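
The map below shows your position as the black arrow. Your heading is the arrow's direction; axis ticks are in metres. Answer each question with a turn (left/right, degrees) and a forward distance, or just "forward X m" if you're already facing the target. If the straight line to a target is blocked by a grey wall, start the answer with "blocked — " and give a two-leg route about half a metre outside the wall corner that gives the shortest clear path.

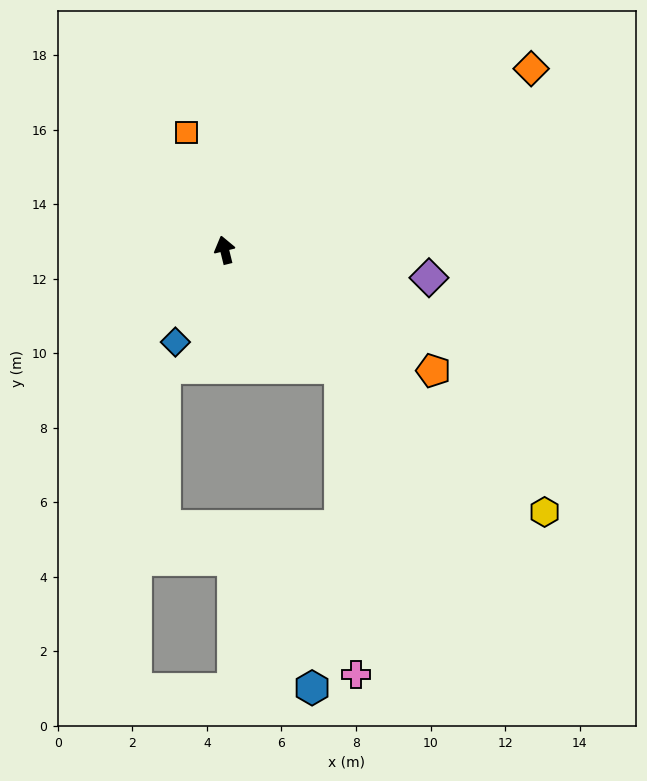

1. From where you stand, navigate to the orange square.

turn left 4°, forward 3.3 m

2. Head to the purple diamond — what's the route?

turn right 112°, forward 5.5 m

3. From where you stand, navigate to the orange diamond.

turn right 73°, forward 9.6 m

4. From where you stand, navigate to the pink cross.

blocked — turn right 150°, forward 4.4 m, then turn right 41°, forward 8.2 m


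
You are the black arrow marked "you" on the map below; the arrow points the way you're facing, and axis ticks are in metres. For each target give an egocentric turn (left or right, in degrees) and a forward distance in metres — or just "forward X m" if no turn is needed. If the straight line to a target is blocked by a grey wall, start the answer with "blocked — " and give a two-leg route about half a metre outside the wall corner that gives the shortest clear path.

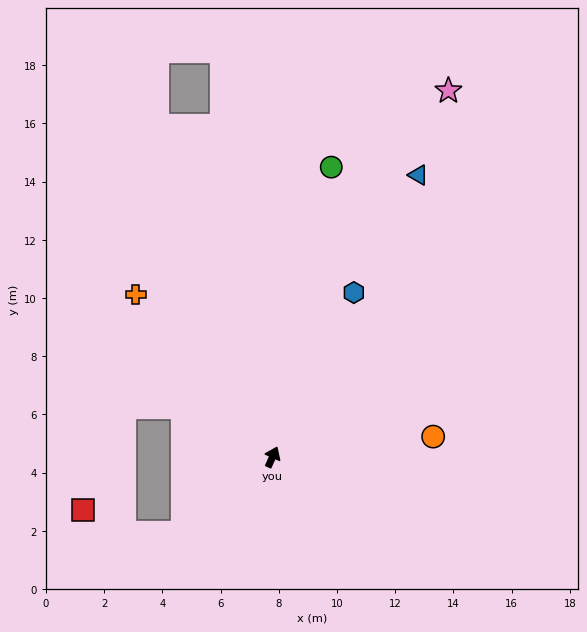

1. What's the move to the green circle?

turn left 13°, forward 10.2 m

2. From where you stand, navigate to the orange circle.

turn right 59°, forward 5.6 m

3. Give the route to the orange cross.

turn left 64°, forward 7.3 m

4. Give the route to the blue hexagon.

turn right 2°, forward 6.3 m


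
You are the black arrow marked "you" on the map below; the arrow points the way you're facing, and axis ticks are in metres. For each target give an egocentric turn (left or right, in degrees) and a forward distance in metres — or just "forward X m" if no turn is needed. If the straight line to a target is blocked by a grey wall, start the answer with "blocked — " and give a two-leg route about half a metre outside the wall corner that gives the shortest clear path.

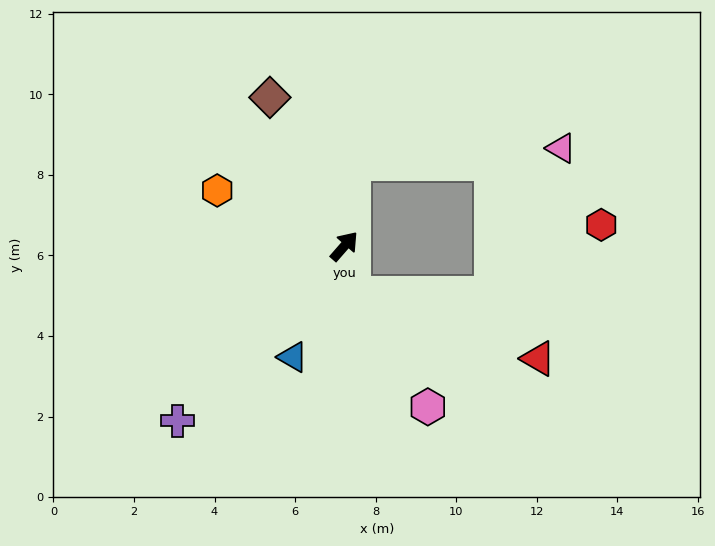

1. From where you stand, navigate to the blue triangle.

turn right 164°, forward 3.0 m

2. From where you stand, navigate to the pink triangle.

blocked — turn left 35°, forward 2.1 m, then turn right 80°, forward 5.2 m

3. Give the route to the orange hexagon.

turn left 107°, forward 3.4 m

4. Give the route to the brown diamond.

turn left 68°, forward 4.1 m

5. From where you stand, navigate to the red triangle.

blocked — turn right 128°, forward 1.2 m, then turn left 60°, forward 4.9 m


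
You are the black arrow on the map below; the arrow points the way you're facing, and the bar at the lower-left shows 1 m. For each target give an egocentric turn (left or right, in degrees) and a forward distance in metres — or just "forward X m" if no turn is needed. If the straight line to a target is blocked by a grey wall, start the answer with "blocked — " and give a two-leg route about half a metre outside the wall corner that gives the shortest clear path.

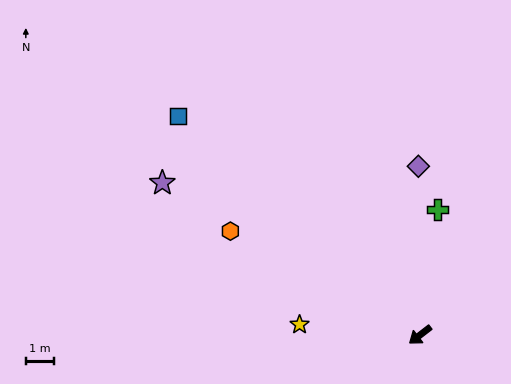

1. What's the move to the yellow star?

turn right 43°, forward 4.3 m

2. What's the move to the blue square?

turn right 80°, forward 11.6 m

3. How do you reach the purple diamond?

turn right 127°, forward 6.0 m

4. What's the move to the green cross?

turn right 136°, forward 4.5 m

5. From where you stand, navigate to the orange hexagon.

turn right 66°, forward 7.7 m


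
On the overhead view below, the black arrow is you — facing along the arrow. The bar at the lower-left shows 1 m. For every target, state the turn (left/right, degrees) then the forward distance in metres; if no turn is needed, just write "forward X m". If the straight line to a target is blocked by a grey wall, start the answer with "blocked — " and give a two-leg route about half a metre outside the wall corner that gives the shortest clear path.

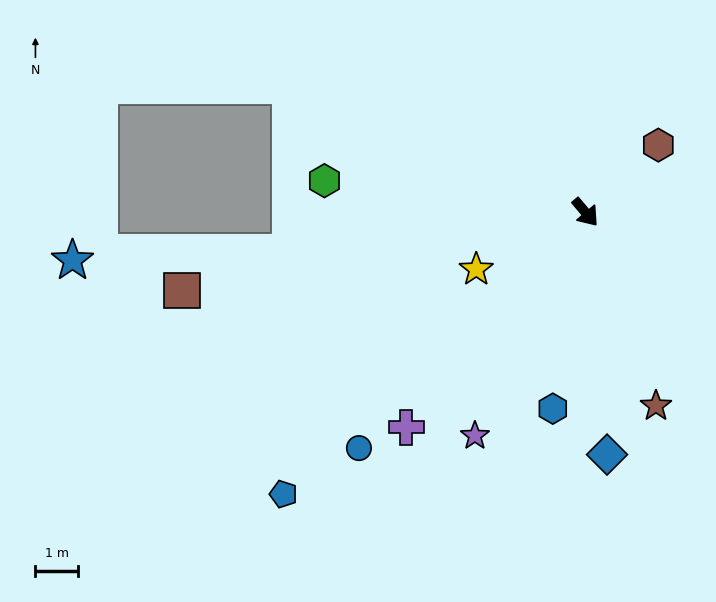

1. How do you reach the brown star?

turn right 20°, forward 4.9 m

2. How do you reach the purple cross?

turn right 80°, forward 6.6 m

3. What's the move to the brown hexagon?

turn left 93°, forward 2.3 m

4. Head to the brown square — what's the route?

turn right 119°, forward 9.7 m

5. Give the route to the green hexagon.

turn right 137°, forward 6.2 m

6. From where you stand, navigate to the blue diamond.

turn right 35°, forward 5.7 m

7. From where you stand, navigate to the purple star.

turn right 66°, forward 5.9 m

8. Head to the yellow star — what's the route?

turn right 103°, forward 2.9 m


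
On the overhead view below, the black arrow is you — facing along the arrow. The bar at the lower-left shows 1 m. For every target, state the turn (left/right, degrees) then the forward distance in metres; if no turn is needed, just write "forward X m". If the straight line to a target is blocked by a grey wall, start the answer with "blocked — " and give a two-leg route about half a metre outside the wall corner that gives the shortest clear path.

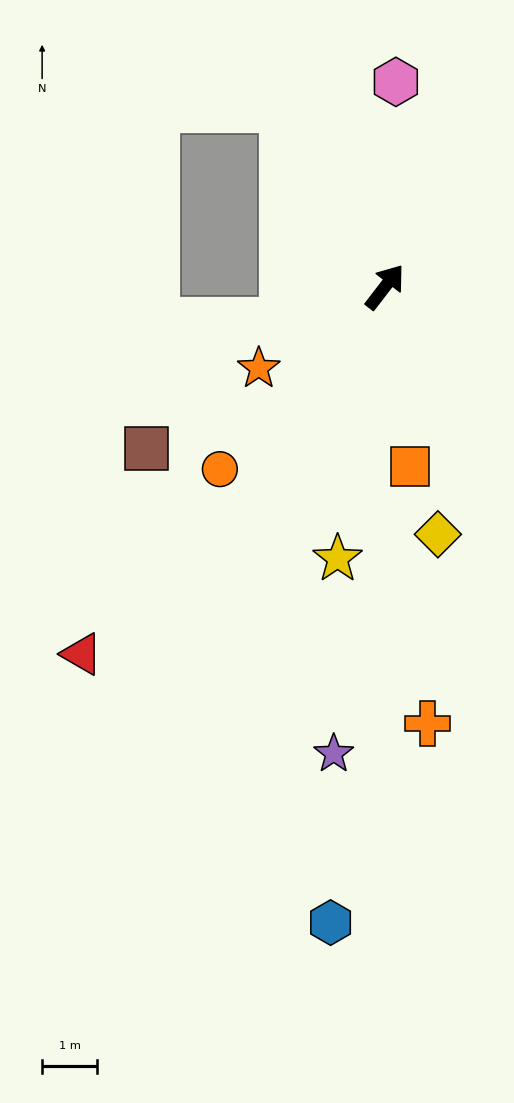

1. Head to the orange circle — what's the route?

turn left 175°, forward 4.5 m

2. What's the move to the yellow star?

turn right 152°, forward 5.0 m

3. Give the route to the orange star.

turn left 160°, forward 2.7 m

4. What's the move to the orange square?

turn right 134°, forward 3.3 m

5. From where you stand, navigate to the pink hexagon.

turn left 35°, forward 3.7 m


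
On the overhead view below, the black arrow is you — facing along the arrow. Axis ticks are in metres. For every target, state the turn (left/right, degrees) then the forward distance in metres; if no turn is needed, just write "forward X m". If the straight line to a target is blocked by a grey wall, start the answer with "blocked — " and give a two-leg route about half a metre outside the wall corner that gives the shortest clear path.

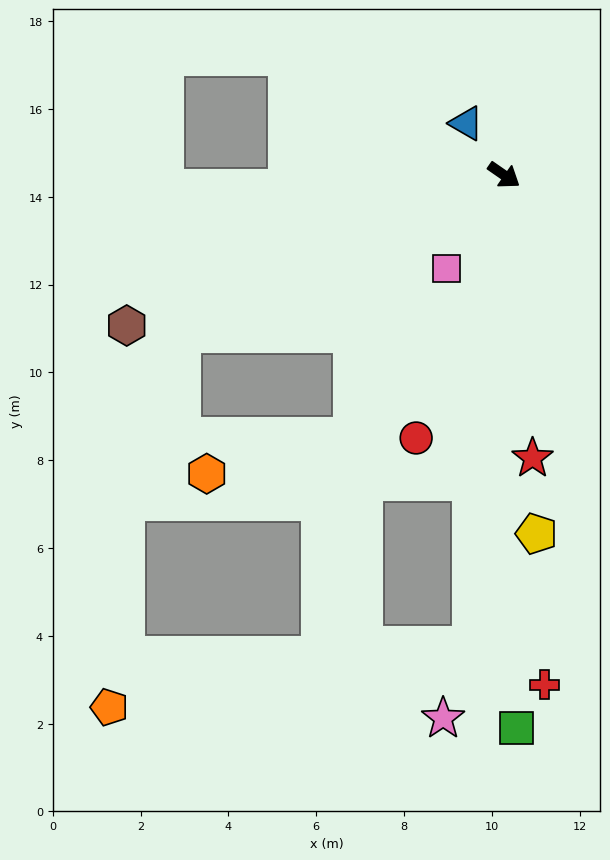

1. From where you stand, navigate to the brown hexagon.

turn right 124°, forward 9.3 m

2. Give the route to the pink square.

turn right 87°, forward 2.5 m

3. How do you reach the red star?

turn right 50°, forward 6.5 m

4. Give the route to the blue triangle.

turn left 161°, forward 1.5 m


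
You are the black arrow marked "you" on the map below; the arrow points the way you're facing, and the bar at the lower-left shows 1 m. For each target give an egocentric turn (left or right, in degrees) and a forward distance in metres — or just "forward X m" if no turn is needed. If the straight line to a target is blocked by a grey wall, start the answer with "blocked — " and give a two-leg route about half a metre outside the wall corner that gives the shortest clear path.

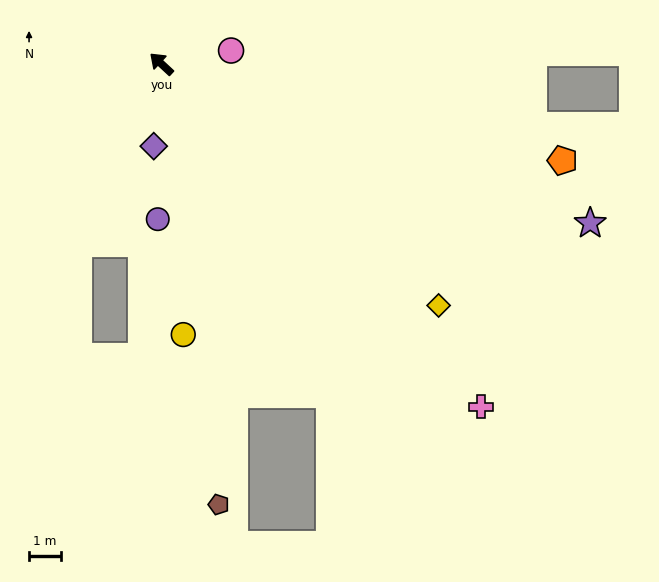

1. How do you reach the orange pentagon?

turn right 151°, forward 12.8 m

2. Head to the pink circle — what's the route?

turn right 126°, forward 2.2 m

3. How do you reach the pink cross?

turn left 176°, forward 14.5 m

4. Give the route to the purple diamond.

turn left 128°, forward 2.6 m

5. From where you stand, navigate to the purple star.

turn right 158°, forward 14.2 m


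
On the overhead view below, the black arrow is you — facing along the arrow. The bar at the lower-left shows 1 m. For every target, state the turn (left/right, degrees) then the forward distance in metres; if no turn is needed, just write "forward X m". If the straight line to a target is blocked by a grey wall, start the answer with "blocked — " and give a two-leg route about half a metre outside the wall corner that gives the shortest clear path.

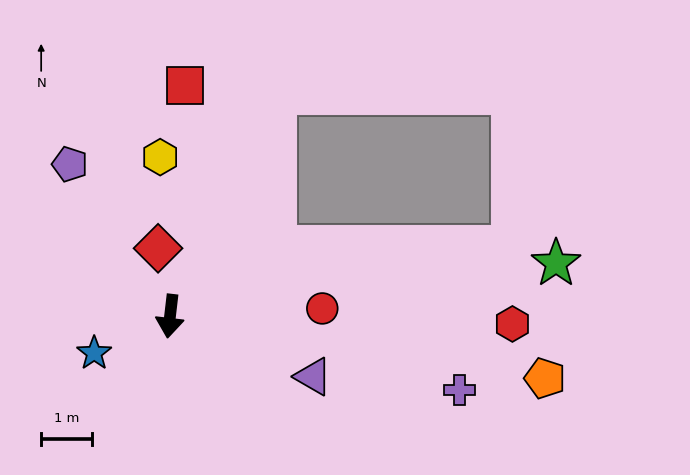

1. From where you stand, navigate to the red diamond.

turn right 163°, forward 1.4 m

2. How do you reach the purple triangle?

turn left 74°, forward 3.0 m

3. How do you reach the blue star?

turn right 57°, forward 1.6 m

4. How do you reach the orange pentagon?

turn left 87°, forward 7.4 m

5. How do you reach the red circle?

turn left 100°, forward 3.0 m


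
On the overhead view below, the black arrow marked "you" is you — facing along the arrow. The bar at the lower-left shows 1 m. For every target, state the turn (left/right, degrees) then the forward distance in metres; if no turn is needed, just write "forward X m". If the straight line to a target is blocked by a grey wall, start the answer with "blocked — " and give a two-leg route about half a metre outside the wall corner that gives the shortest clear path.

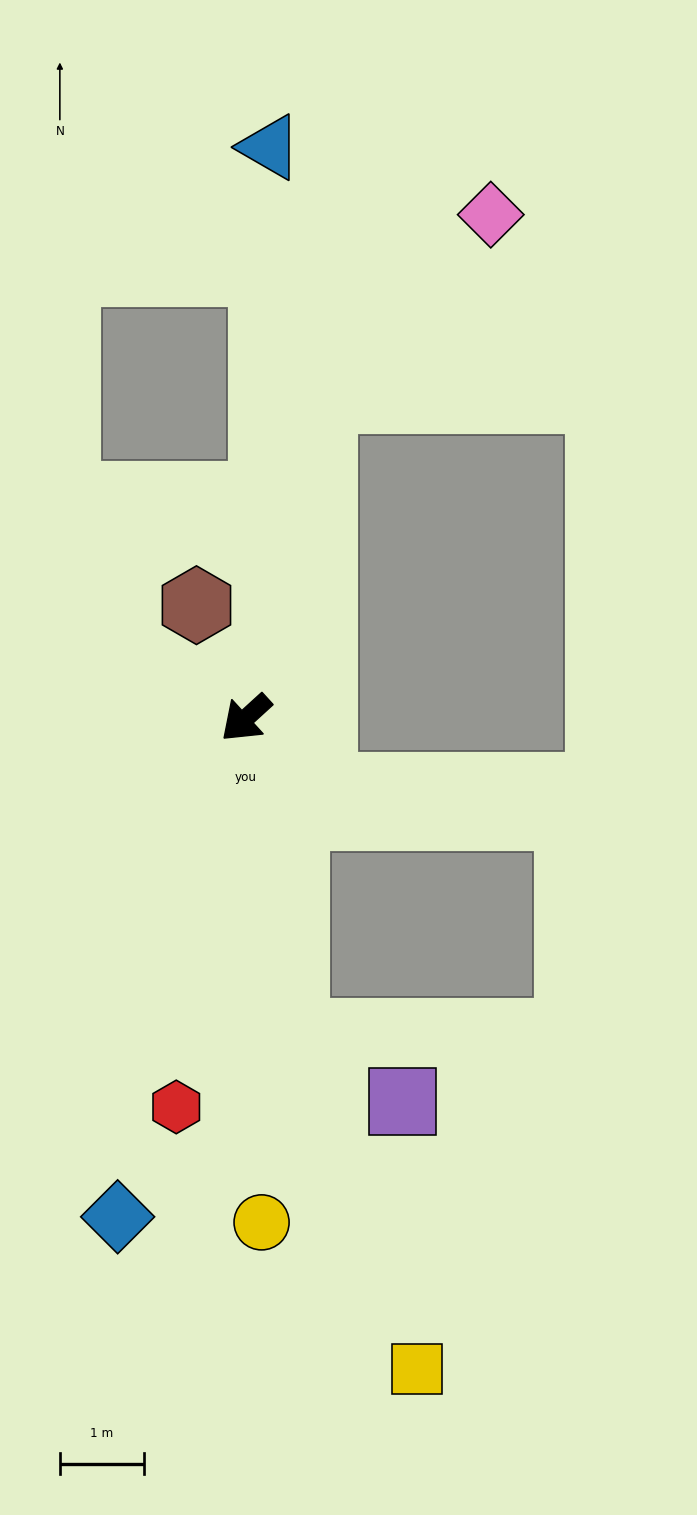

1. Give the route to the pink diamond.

blocked — turn right 146°, forward 3.9 m, then turn right 29°, forward 3.0 m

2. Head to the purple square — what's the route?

blocked — turn left 56°, forward 3.8 m, then turn left 50°, forward 1.5 m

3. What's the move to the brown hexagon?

turn right 109°, forward 1.5 m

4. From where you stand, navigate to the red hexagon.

turn left 37°, forward 4.7 m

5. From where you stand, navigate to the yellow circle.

turn left 49°, forward 6.0 m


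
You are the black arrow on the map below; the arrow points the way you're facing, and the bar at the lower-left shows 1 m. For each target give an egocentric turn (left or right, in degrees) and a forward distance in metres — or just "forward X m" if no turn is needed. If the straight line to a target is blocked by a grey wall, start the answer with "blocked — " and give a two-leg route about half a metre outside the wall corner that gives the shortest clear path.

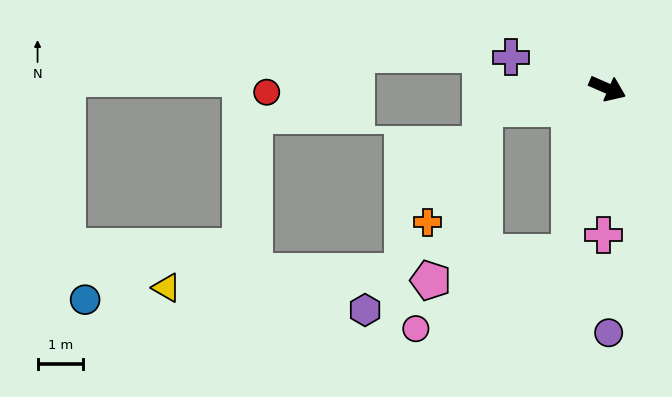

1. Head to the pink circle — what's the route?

blocked — turn right 79°, forward 3.7 m, then turn right 51°, forward 3.8 m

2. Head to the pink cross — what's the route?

turn right 68°, forward 3.2 m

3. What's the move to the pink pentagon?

blocked — turn right 79°, forward 3.7 m, then turn right 66°, forward 3.1 m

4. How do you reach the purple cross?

turn right 174°, forward 2.2 m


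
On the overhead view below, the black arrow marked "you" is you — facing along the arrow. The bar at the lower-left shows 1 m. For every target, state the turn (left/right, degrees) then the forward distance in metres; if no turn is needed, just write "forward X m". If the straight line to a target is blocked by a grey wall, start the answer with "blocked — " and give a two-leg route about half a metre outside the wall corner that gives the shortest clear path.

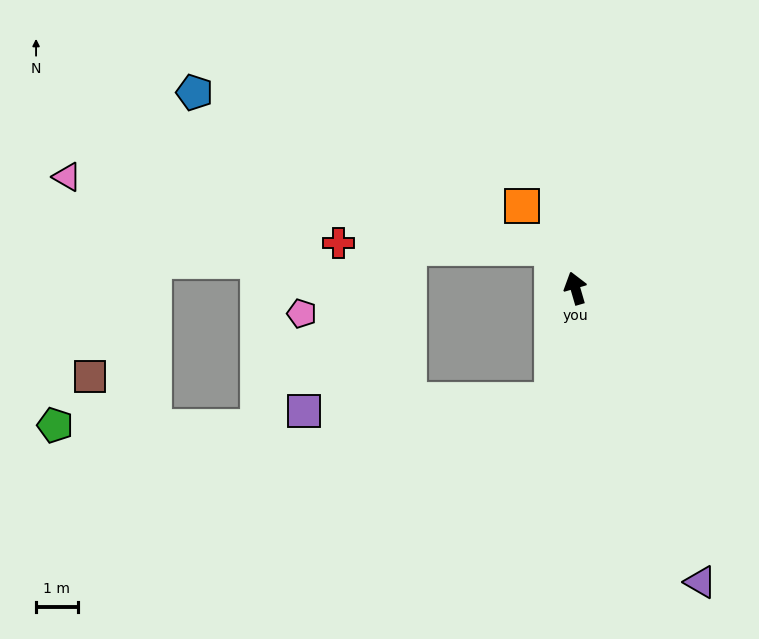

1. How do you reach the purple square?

blocked — turn left 152°, forward 2.7 m, then turn right 75°, forward 6.0 m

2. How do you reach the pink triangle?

blocked — turn left 14°, forward 1.1 m, then turn left 51°, forward 11.8 m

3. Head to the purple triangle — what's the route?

turn right 173°, forward 7.7 m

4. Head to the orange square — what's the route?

turn left 17°, forward 2.4 m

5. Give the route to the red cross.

blocked — turn left 14°, forward 1.1 m, then turn left 58°, forward 5.1 m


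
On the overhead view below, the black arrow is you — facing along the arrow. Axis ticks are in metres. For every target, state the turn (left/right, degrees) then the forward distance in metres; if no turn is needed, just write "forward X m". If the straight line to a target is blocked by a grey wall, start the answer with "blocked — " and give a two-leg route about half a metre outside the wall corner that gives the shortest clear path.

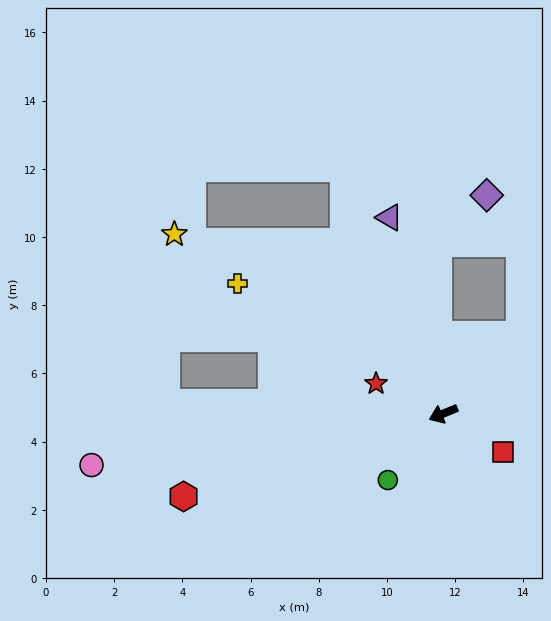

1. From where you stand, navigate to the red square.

turn left 125°, forward 2.1 m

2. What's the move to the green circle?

turn left 28°, forward 2.5 m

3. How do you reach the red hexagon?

turn right 5°, forward 8.0 m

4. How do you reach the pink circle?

turn right 14°, forward 10.4 m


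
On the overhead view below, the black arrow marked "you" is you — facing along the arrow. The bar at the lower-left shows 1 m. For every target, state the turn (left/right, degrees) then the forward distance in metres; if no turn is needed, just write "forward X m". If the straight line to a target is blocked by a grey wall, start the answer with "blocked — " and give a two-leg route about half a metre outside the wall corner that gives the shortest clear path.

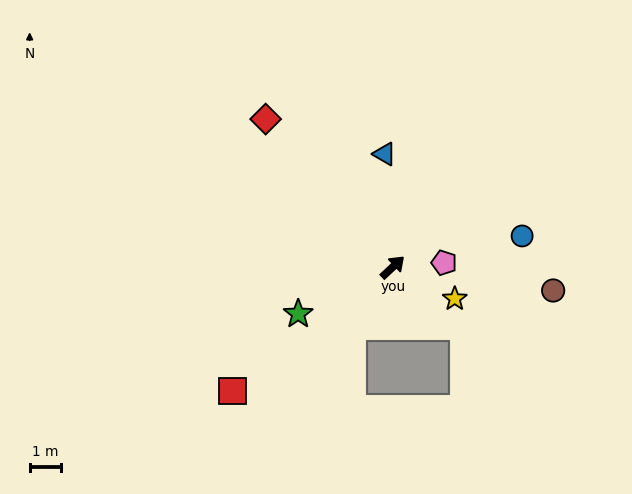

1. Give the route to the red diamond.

turn left 87°, forward 6.2 m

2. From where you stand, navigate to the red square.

turn left 175°, forward 6.5 m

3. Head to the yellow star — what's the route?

turn right 70°, forward 2.2 m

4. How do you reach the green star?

turn left 163°, forward 3.4 m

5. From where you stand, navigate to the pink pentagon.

turn right 38°, forward 1.6 m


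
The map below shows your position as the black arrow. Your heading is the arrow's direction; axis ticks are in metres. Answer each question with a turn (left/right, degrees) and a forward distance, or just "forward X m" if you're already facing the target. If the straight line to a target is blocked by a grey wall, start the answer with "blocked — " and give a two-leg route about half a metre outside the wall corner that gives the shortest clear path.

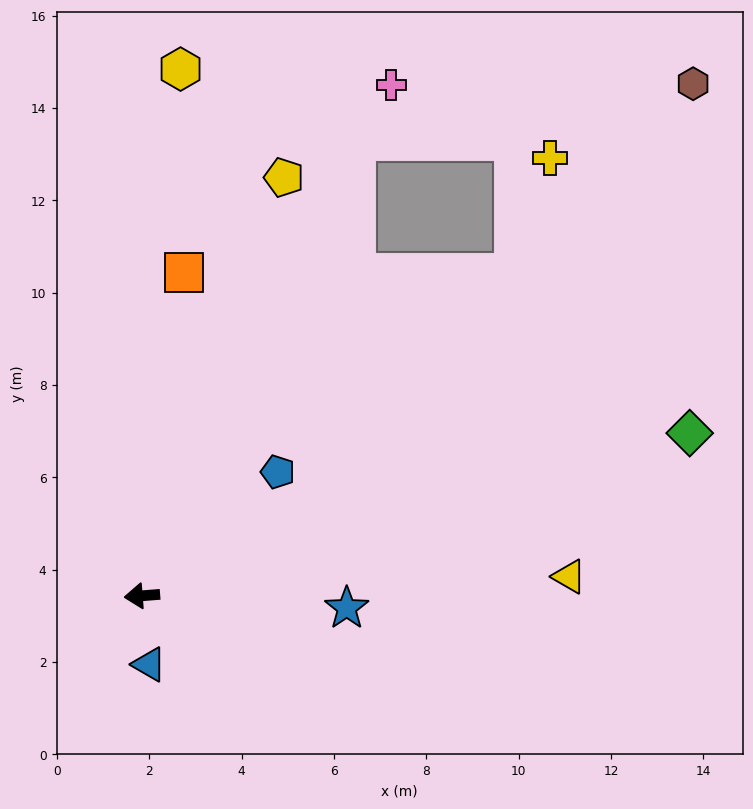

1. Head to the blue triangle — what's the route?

turn left 92°, forward 1.5 m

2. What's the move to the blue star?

turn left 172°, forward 4.4 m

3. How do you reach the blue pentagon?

turn right 142°, forward 4.0 m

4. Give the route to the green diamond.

turn right 168°, forward 12.4 m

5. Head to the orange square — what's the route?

turn right 102°, forward 7.1 m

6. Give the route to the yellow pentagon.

turn right 113°, forward 9.6 m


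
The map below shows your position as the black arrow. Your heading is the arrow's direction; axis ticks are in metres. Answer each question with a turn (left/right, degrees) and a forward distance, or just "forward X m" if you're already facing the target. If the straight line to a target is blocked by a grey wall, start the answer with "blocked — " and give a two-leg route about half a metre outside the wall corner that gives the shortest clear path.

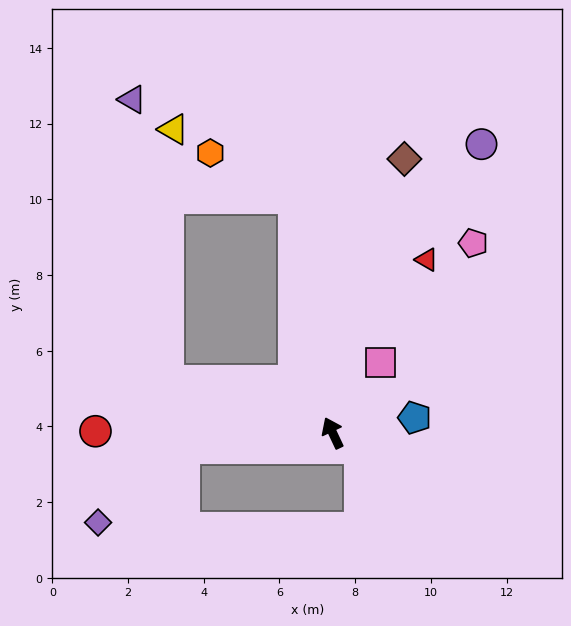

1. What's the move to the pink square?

turn right 59°, forward 2.2 m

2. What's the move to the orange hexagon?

blocked — turn right 16°, forward 6.3 m, then turn left 52°, forward 2.5 m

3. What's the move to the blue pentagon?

turn right 105°, forward 2.2 m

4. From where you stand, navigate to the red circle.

turn left 64°, forward 6.3 m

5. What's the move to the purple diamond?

blocked — turn left 71°, forward 3.9 m, then turn left 35°, forward 3.0 m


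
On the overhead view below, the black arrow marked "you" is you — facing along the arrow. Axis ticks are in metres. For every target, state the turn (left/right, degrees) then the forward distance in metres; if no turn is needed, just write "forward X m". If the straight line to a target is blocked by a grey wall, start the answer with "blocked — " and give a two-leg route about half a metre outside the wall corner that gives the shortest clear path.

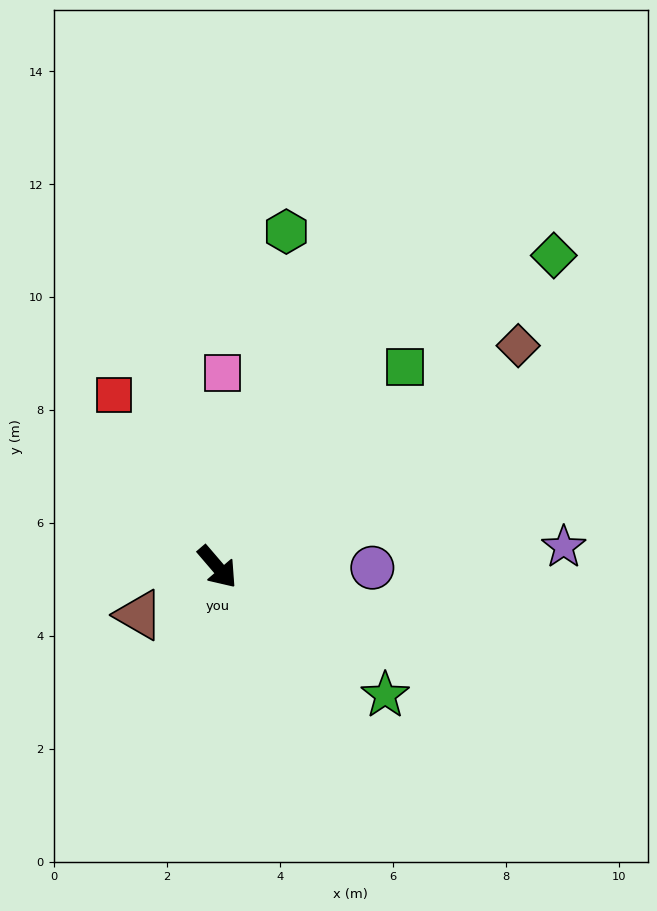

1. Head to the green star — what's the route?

turn left 12°, forward 3.7 m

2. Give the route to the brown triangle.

turn right 99°, forward 1.6 m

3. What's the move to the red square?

turn left 170°, forward 3.6 m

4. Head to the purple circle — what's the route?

turn left 49°, forward 2.7 m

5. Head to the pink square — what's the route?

turn left 138°, forward 3.4 m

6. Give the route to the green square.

turn left 96°, forward 4.9 m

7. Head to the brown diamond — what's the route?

turn left 86°, forward 6.6 m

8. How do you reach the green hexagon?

turn left 128°, forward 6.1 m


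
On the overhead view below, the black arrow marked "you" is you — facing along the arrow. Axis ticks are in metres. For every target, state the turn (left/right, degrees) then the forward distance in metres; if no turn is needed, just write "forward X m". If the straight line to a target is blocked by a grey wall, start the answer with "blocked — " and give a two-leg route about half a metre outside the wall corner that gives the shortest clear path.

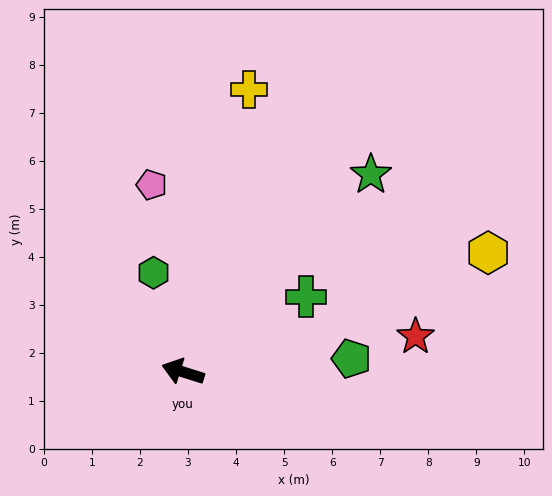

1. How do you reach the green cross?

turn right 131°, forward 3.0 m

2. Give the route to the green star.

turn right 116°, forward 5.7 m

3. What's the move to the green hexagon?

turn right 56°, forward 2.2 m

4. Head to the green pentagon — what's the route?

turn right 158°, forward 3.5 m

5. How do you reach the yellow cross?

turn right 86°, forward 6.0 m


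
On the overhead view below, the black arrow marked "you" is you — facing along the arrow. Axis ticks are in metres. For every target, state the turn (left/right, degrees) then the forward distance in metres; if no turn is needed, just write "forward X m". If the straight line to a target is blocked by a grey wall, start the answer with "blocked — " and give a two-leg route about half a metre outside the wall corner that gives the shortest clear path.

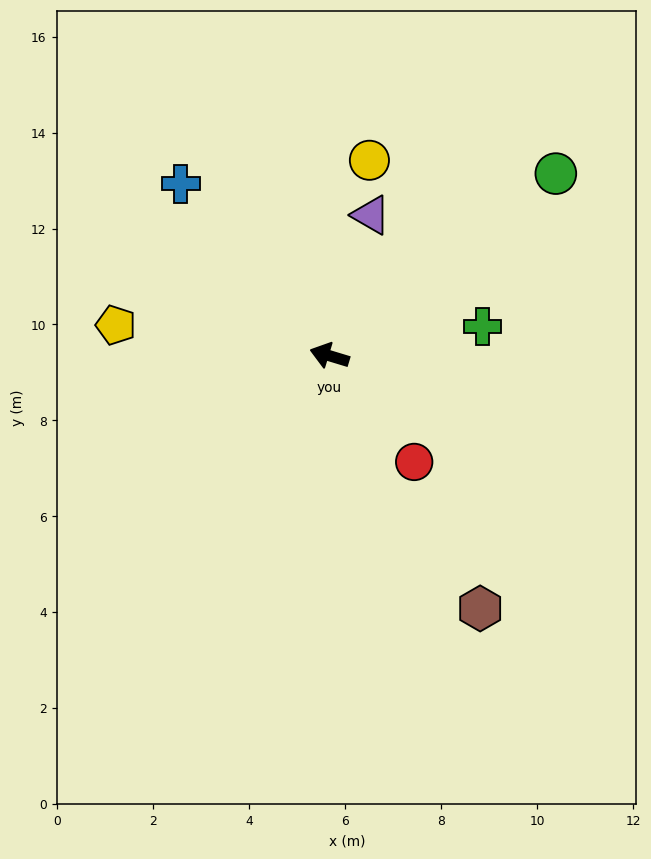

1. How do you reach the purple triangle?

turn right 90°, forward 3.1 m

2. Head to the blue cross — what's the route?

turn right 32°, forward 4.7 m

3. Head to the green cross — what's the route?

turn right 152°, forward 3.2 m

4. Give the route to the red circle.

turn left 145°, forward 2.8 m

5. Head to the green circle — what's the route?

turn right 124°, forward 6.1 m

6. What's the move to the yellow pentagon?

turn left 9°, forward 4.5 m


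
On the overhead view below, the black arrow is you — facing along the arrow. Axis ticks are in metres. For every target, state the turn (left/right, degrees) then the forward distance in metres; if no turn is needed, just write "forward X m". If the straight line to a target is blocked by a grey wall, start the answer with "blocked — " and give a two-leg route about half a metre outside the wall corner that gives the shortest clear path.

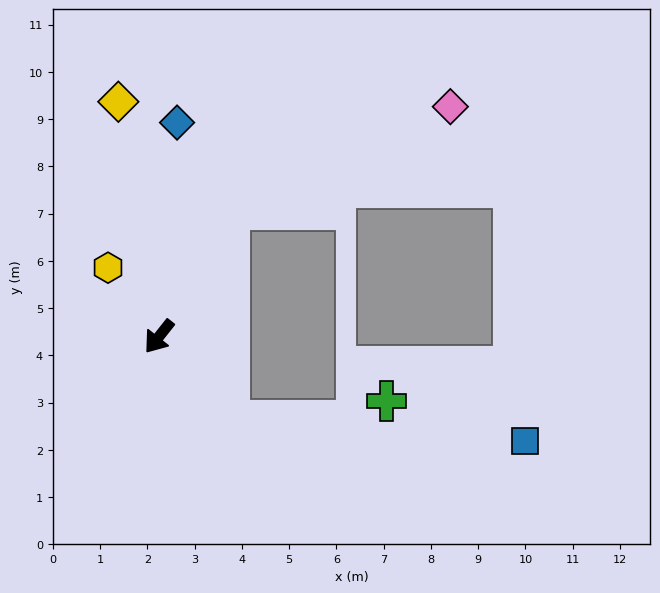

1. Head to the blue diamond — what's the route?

turn right 146°, forward 4.5 m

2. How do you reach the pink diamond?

blocked — turn right 171°, forward 3.1 m, then turn right 36°, forward 5.1 m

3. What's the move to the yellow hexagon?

turn right 105°, forward 1.8 m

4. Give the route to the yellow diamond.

turn right 132°, forward 5.0 m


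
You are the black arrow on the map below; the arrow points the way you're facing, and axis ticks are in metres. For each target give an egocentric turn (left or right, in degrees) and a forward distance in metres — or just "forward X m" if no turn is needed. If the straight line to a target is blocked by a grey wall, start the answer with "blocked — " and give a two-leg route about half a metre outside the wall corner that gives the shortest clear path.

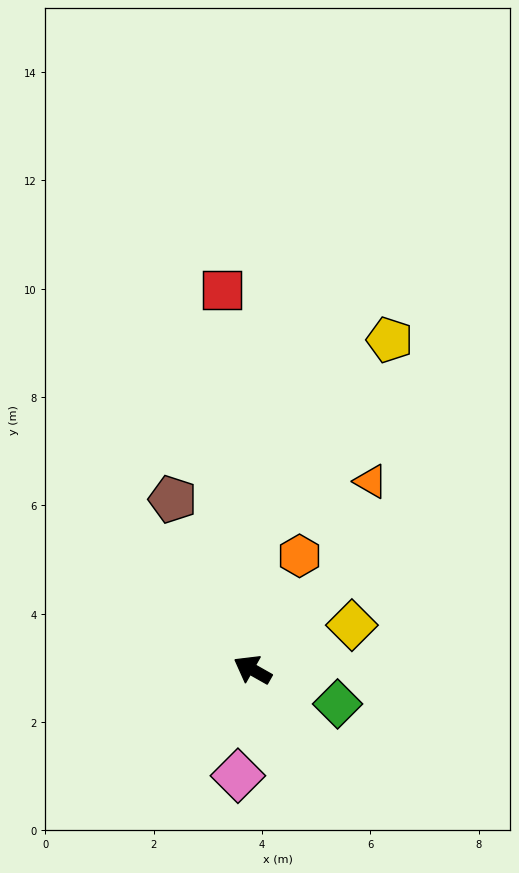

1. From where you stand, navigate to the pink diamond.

turn left 112°, forward 2.0 m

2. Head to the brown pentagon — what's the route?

turn right 35°, forward 3.5 m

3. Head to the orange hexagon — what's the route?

turn right 83°, forward 2.3 m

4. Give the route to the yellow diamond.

turn right 126°, forward 2.0 m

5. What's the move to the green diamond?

turn right 172°, forward 1.7 m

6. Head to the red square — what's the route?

turn right 56°, forward 7.0 m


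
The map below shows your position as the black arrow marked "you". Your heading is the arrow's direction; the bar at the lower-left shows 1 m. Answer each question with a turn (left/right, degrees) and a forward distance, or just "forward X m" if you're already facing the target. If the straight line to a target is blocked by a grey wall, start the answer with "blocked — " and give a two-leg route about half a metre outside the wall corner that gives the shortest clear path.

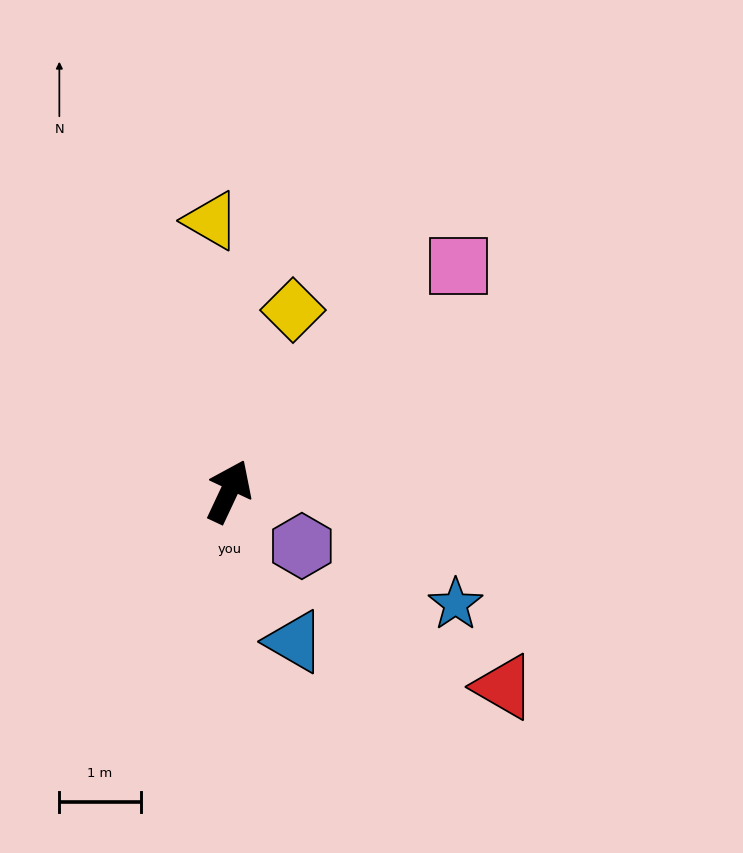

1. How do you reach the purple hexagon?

turn right 102°, forward 1.1 m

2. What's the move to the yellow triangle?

turn left 29°, forward 3.3 m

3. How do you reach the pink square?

turn right 20°, forward 3.9 m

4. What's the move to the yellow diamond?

turn left 6°, forward 2.4 m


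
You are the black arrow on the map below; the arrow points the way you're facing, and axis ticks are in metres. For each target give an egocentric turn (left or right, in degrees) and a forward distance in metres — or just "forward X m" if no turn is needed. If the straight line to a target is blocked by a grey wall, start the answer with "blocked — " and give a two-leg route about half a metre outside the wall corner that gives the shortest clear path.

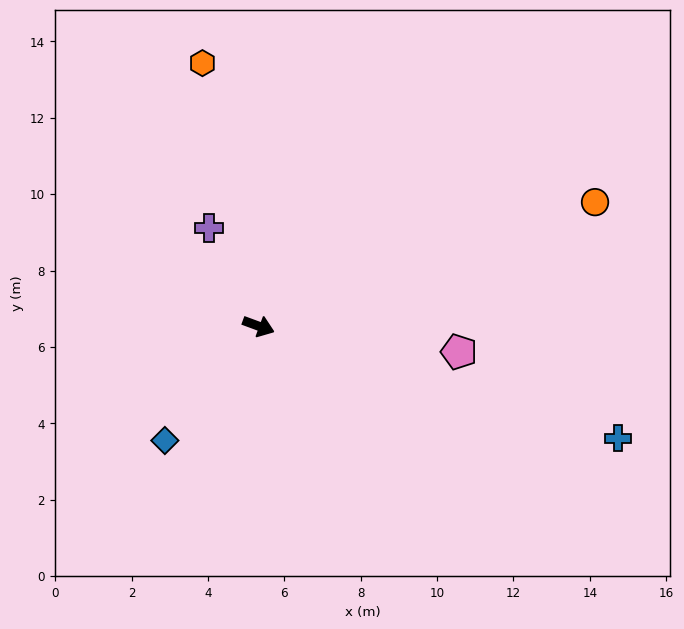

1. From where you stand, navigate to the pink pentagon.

turn left 13°, forward 5.3 m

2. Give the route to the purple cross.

turn left 137°, forward 2.9 m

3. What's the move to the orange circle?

turn left 40°, forward 9.4 m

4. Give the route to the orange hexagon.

turn left 122°, forward 7.0 m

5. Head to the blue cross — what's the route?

turn left 3°, forward 9.9 m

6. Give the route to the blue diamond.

turn right 109°, forward 3.9 m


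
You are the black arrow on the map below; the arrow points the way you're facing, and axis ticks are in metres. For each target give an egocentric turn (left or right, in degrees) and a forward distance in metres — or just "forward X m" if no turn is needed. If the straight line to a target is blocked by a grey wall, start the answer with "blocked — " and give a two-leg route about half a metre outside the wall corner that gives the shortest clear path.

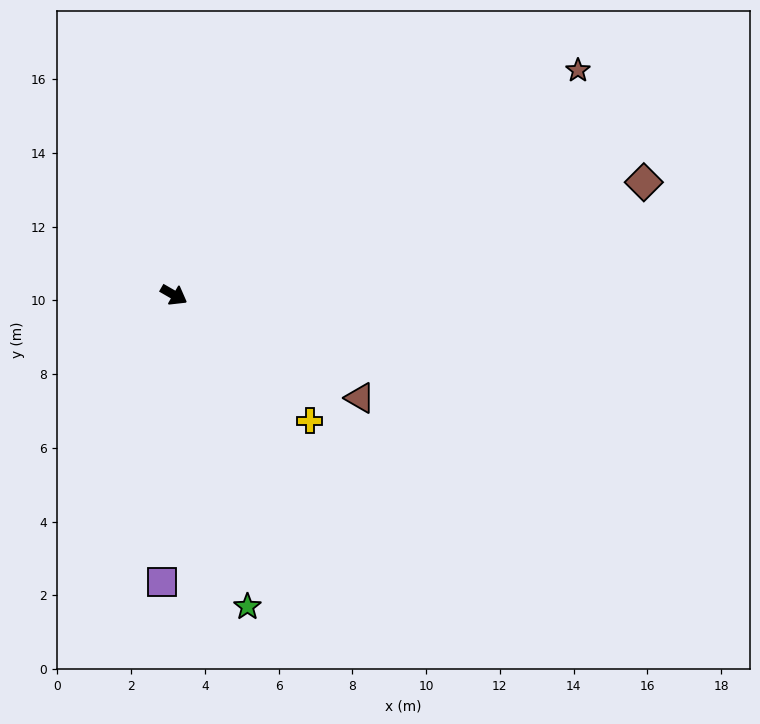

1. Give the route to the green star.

turn right 47°, forward 8.7 m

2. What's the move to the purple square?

turn right 62°, forward 7.8 m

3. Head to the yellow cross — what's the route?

turn right 13°, forward 5.0 m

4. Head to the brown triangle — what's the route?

forward 5.8 m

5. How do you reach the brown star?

turn left 59°, forward 12.5 m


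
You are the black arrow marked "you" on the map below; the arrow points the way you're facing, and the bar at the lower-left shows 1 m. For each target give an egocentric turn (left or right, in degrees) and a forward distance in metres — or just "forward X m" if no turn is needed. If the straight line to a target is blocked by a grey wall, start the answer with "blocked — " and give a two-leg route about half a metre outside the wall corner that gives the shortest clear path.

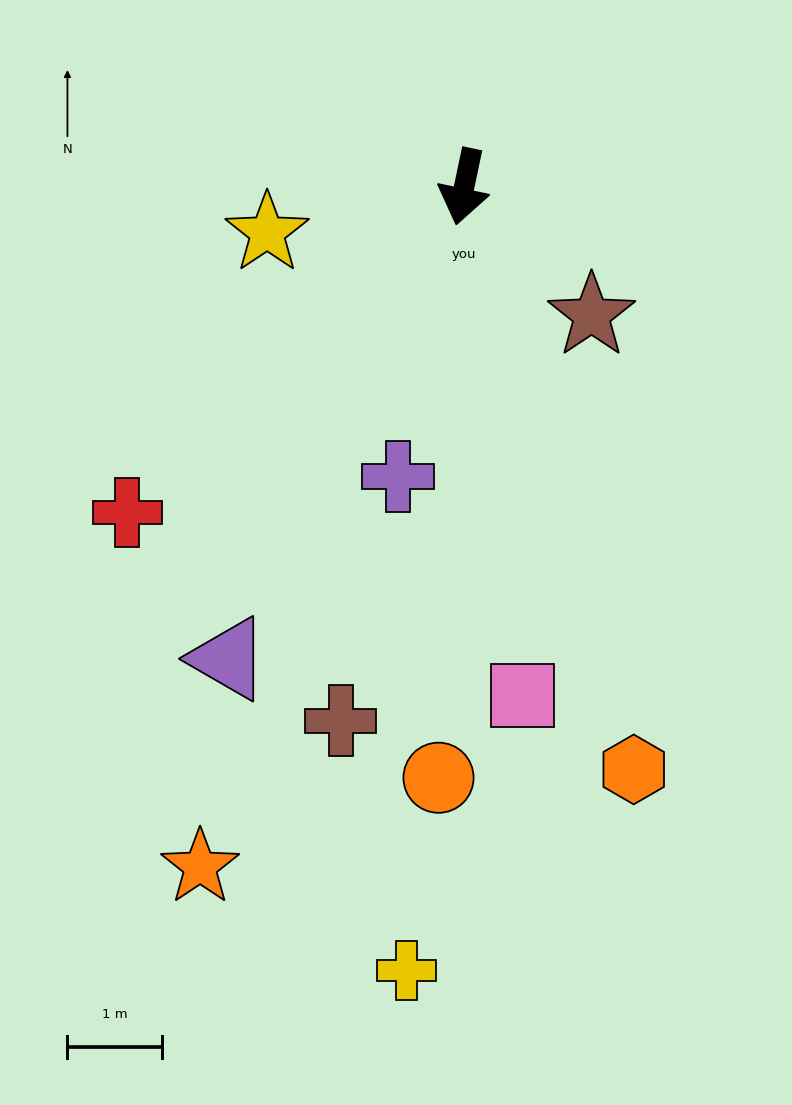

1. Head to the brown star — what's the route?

turn left 57°, forward 1.9 m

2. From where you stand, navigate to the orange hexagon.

turn left 28°, forward 6.4 m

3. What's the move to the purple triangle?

turn right 15°, forward 5.6 m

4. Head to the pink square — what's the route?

turn left 18°, forward 5.4 m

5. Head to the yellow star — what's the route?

turn right 65°, forward 2.1 m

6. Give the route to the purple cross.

forward 3.1 m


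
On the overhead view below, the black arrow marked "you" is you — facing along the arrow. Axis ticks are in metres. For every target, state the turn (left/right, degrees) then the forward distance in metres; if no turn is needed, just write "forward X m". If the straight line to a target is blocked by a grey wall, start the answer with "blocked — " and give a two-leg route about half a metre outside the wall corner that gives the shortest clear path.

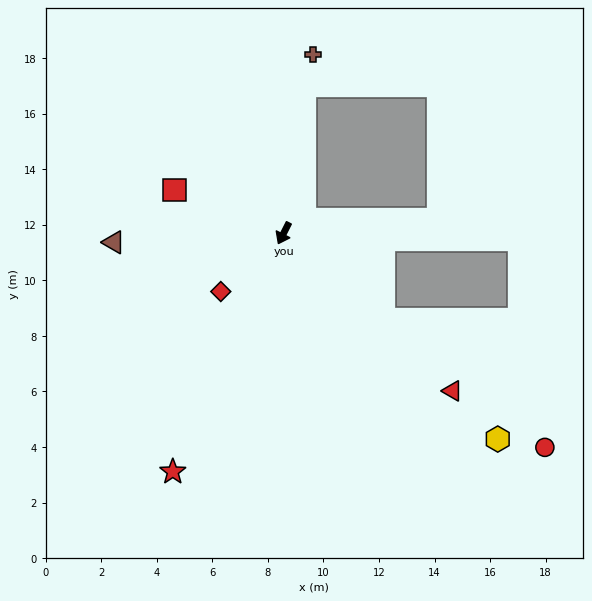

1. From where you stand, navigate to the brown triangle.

turn right 60°, forward 6.1 m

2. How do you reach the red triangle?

turn left 74°, forward 8.3 m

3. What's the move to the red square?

turn right 85°, forward 4.2 m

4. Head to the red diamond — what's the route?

turn right 20°, forward 3.1 m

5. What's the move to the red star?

forward 9.5 m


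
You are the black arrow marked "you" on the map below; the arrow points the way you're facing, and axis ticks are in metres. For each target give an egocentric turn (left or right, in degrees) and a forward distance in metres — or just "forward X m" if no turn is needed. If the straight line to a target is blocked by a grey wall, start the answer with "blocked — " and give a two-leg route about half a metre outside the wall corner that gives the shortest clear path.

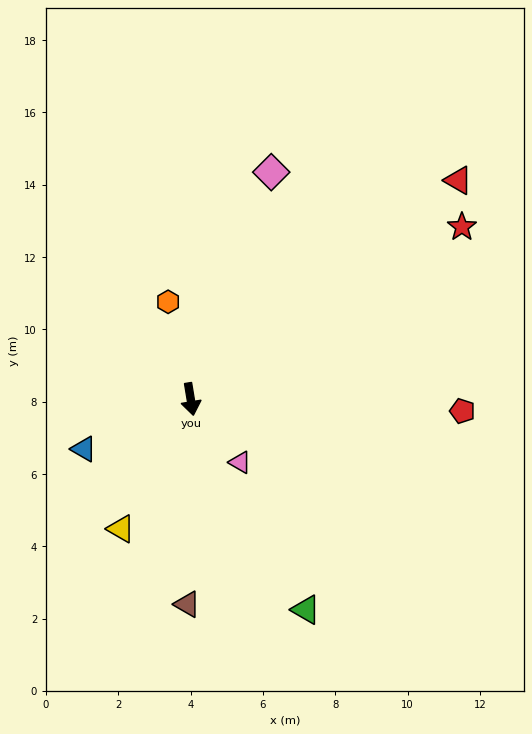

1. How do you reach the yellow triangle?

turn right 38°, forward 4.1 m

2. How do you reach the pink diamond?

turn left 151°, forward 6.7 m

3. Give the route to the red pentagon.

turn left 78°, forward 7.5 m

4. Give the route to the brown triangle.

turn right 10°, forward 5.7 m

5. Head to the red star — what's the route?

turn left 113°, forward 8.9 m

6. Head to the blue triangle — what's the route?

turn right 74°, forward 3.3 m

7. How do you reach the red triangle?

turn left 120°, forward 9.6 m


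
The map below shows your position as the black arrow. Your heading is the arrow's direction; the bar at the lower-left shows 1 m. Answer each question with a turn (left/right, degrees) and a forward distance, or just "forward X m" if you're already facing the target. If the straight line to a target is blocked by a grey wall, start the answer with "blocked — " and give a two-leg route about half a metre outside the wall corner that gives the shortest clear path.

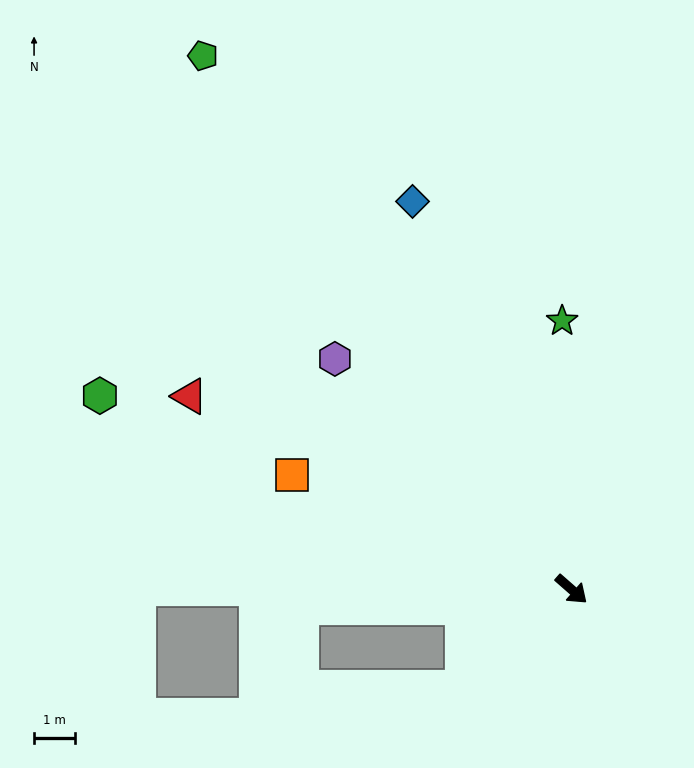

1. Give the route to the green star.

turn left 133°, forward 6.6 m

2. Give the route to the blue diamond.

turn left 153°, forward 10.2 m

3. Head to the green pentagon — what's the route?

turn left 166°, forward 15.8 m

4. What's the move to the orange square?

turn right 161°, forward 7.4 m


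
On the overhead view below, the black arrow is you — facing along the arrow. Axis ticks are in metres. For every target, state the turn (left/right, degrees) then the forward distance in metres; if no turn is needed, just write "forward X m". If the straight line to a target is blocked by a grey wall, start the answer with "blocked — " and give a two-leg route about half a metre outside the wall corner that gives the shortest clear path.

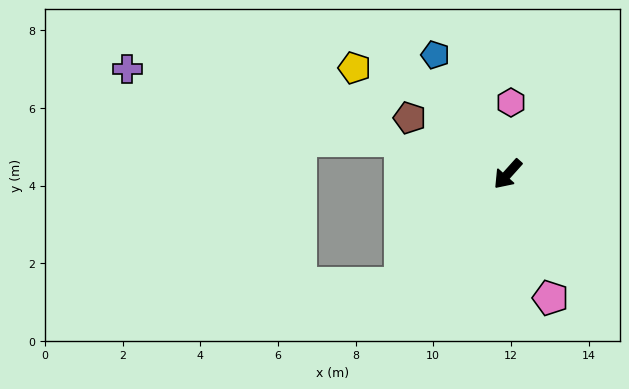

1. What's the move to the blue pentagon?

turn right 107°, forward 3.6 m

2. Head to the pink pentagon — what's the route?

turn left 61°, forward 3.4 m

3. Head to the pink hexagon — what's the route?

turn right 141°, forward 1.8 m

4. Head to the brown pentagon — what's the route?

turn right 78°, forward 2.9 m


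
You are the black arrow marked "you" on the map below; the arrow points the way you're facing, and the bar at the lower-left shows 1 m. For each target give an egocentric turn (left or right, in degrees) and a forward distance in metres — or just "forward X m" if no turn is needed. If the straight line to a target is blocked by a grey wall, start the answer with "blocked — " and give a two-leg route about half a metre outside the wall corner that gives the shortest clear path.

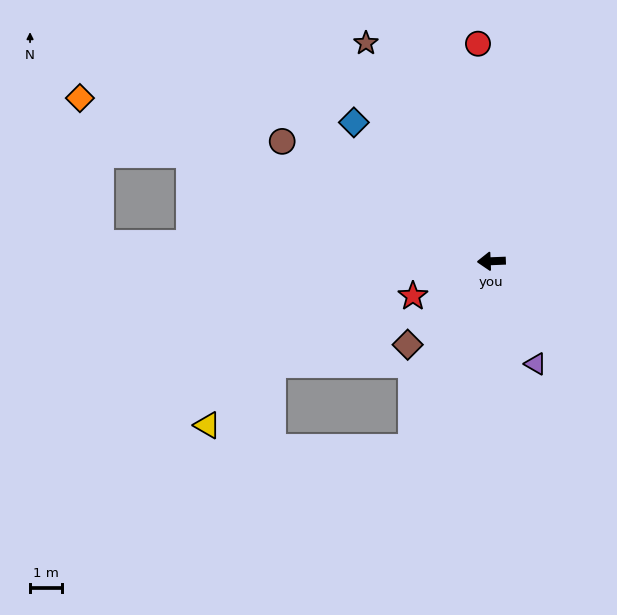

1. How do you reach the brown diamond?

turn left 43°, forward 3.7 m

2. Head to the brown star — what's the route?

turn right 62°, forward 7.8 m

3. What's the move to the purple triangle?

turn left 111°, forward 3.5 m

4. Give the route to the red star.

turn left 22°, forward 2.7 m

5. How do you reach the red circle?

turn right 89°, forward 6.7 m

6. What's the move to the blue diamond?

turn right 48°, forward 6.1 m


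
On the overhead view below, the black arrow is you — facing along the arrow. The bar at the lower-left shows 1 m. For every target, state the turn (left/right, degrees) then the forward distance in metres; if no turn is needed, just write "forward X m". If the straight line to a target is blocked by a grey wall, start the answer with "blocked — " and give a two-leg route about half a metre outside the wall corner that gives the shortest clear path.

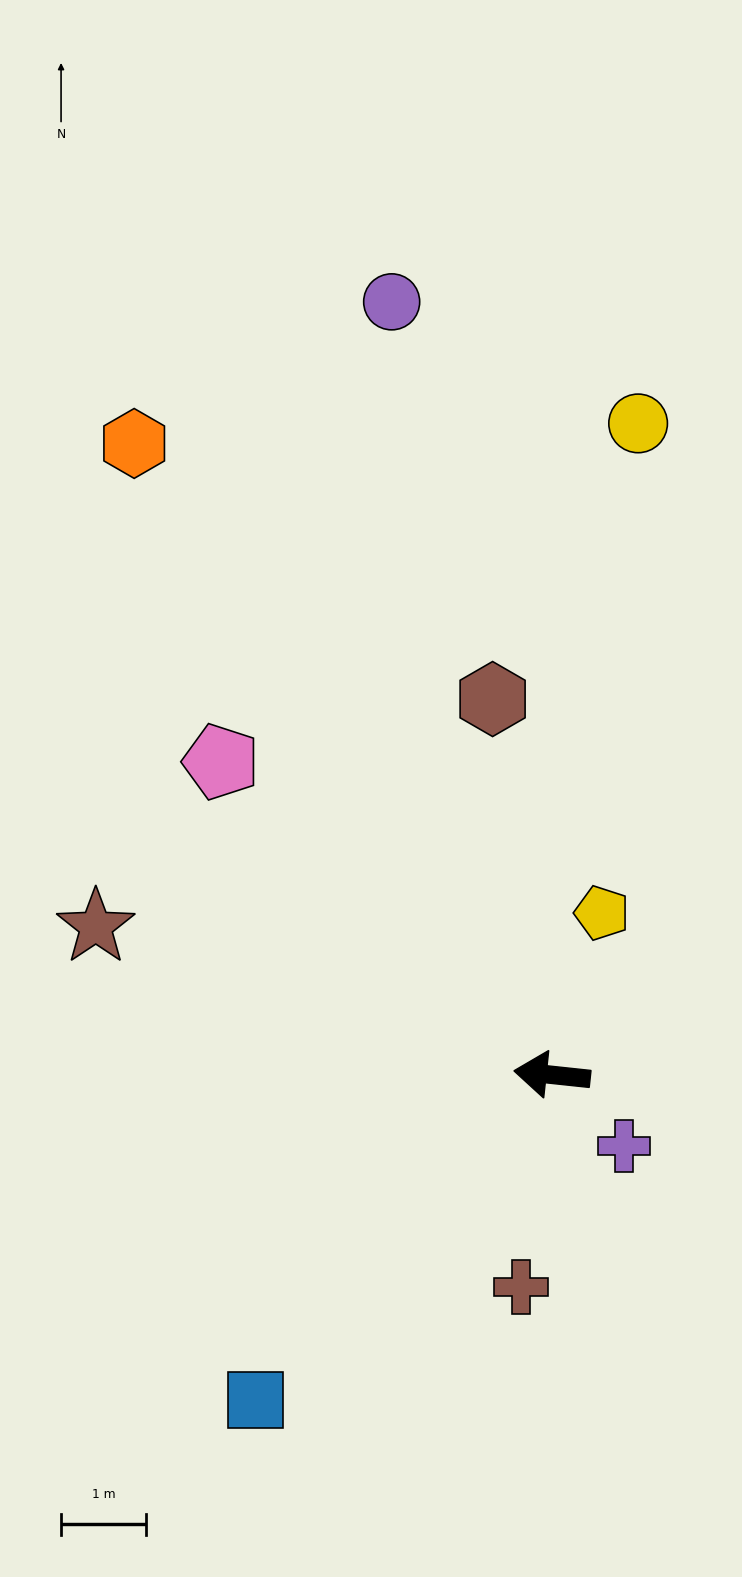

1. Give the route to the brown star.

turn right 12°, forward 5.6 m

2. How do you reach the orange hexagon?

turn right 50°, forward 8.9 m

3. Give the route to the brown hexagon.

turn right 75°, forward 4.5 m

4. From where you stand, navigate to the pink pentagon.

turn right 37°, forward 5.3 m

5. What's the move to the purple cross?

turn left 142°, forward 1.2 m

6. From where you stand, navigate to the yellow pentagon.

turn right 101°, forward 2.0 m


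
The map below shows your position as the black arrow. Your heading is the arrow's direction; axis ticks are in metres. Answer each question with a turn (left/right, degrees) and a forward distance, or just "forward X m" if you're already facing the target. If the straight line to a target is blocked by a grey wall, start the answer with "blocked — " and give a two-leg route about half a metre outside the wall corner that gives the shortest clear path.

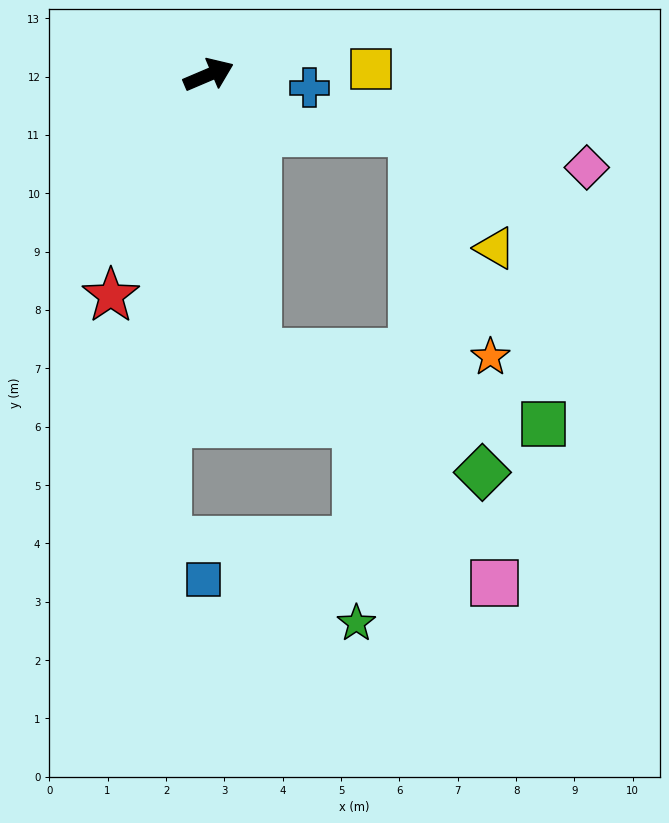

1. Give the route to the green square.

blocked — turn right 103°, forward 4.8 m, then turn left 66°, forward 5.1 m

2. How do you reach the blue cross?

turn right 30°, forward 1.7 m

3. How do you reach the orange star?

blocked — turn right 103°, forward 4.8 m, then turn left 79°, forward 4.0 m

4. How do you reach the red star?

turn right 137°, forward 4.1 m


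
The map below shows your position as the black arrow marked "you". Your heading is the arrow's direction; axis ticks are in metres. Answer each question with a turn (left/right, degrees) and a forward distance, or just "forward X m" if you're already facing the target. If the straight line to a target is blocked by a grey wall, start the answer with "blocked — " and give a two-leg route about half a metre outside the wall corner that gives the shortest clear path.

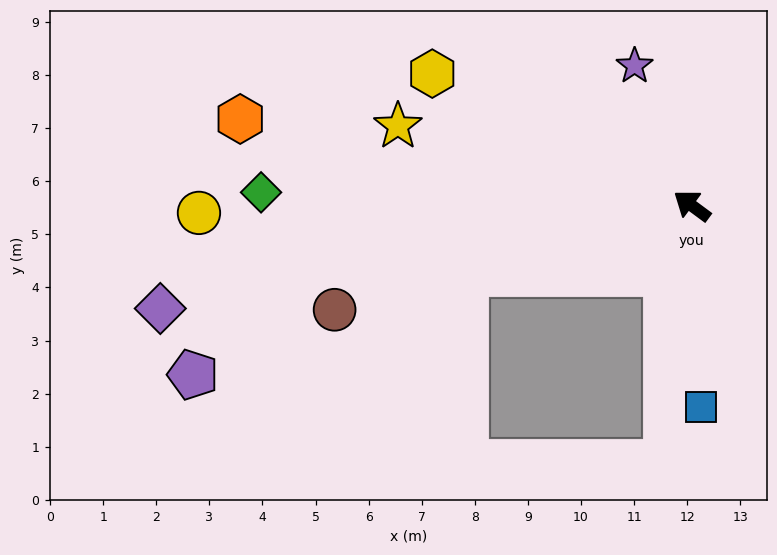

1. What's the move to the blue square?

turn left 129°, forward 3.8 m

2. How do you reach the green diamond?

turn left 35°, forward 8.1 m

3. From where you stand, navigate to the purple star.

turn right 31°, forward 2.8 m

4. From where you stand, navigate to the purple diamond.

turn left 47°, forward 10.2 m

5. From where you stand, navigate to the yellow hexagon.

turn left 10°, forward 5.5 m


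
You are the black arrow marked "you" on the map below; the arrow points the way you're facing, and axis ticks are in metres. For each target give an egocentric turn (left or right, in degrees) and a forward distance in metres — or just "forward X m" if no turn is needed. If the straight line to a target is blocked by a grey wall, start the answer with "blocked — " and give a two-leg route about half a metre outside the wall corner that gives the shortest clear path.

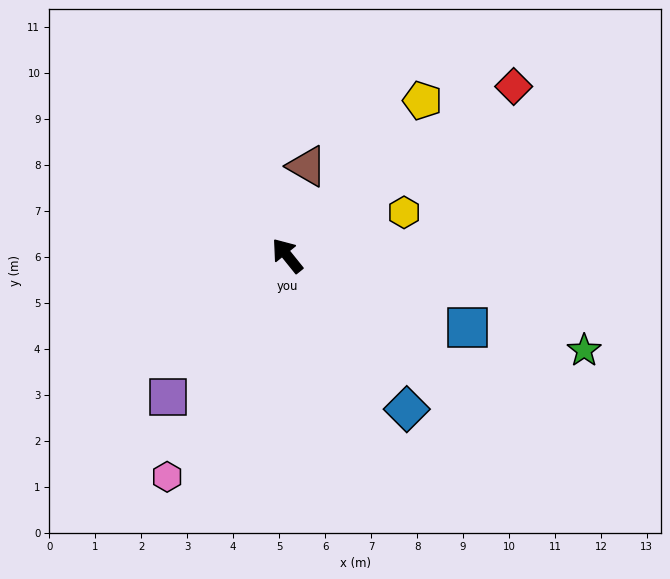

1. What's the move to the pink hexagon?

turn left 113°, forward 5.5 m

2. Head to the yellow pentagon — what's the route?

turn right 80°, forward 4.5 m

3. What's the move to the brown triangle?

turn right 51°, forward 2.0 m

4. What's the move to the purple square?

turn left 101°, forward 4.0 m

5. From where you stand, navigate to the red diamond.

turn right 92°, forward 6.2 m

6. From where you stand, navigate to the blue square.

turn right 151°, forward 4.2 m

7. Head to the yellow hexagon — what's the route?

turn right 109°, forward 2.7 m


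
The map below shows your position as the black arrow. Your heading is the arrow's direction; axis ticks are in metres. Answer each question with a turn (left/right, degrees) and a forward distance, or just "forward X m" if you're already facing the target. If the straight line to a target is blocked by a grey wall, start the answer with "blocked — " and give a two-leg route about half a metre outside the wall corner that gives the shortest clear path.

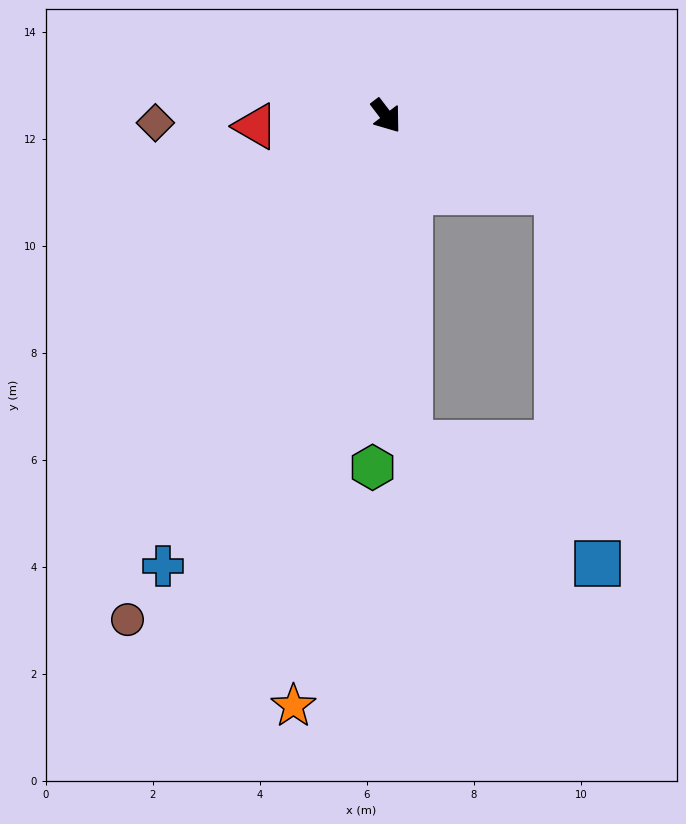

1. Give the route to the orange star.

turn right 46°, forward 11.2 m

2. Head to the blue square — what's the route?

blocked — turn right 33°, forward 6.1 m, then turn left 53°, forward 4.2 m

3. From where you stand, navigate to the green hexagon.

turn right 40°, forward 6.6 m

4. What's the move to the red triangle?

turn right 123°, forward 2.4 m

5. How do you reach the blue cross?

turn right 64°, forward 9.4 m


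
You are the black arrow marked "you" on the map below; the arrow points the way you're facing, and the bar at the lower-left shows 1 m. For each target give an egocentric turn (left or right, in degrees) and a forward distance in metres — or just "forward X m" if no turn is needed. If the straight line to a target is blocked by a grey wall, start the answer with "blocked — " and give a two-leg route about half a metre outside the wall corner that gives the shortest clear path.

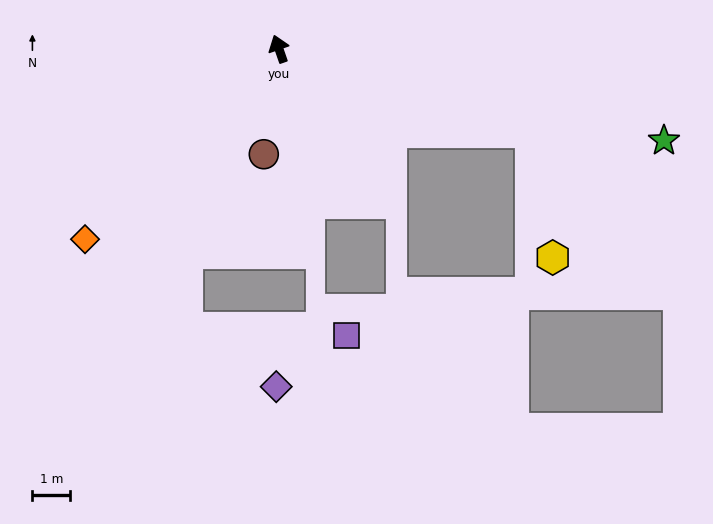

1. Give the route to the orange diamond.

turn left 115°, forward 7.2 m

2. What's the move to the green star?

turn right 123°, forward 10.4 m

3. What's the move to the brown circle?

turn left 153°, forward 2.8 m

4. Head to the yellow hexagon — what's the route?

blocked — turn right 127°, forward 7.0 m, then turn right 62°, forward 3.4 m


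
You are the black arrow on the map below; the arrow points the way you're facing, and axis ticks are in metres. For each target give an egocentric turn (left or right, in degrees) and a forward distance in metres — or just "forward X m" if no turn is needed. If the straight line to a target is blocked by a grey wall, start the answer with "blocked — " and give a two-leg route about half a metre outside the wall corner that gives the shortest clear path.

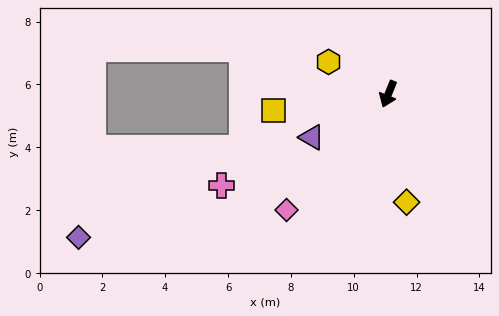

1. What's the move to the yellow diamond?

turn left 32°, forward 3.5 m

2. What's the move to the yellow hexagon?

turn right 96°, forward 2.2 m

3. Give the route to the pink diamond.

turn right 19°, forward 4.9 m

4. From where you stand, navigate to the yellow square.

turn right 60°, forward 3.7 m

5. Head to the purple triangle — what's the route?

turn right 38°, forward 2.8 m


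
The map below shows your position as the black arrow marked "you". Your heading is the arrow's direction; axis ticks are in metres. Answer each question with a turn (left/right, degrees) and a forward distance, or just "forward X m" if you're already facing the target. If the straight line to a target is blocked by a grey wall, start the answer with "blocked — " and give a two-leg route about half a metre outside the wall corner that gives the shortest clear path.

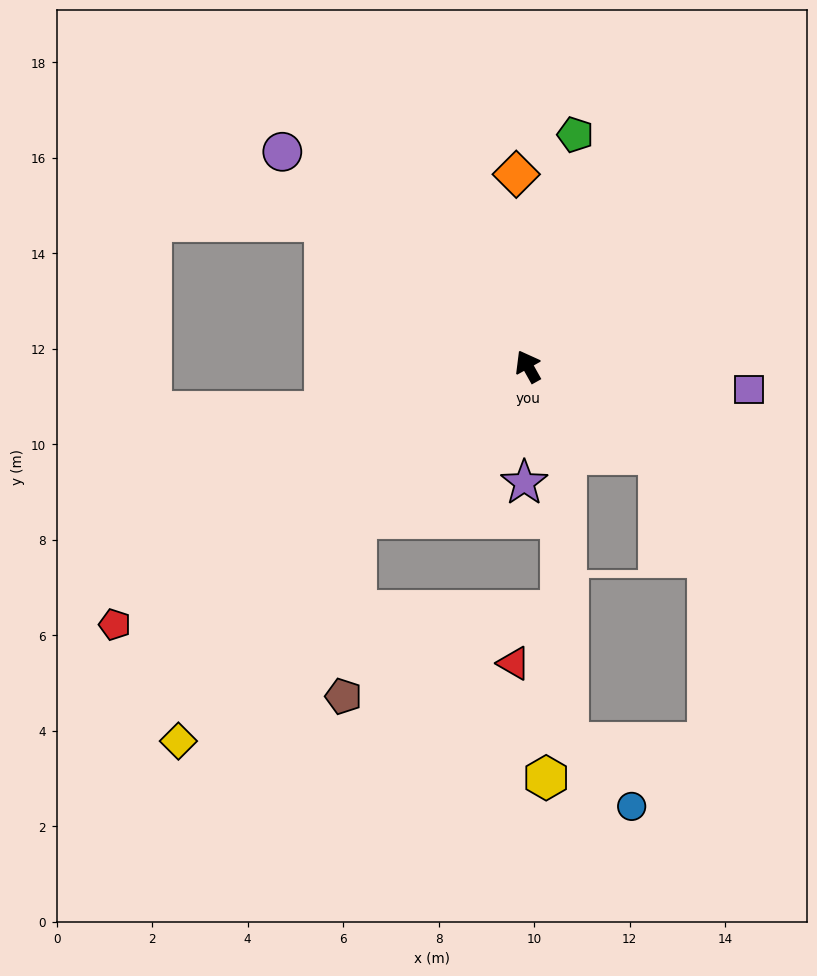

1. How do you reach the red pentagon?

turn left 93°, forward 10.2 m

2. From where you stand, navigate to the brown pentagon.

blocked — turn left 102°, forward 4.8 m, then turn left 45°, forward 3.7 m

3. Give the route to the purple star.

turn left 149°, forward 2.4 m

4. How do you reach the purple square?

turn right 125°, forward 4.7 m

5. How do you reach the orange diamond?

turn right 26°, forward 4.0 m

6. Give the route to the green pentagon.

turn right 41°, forward 5.0 m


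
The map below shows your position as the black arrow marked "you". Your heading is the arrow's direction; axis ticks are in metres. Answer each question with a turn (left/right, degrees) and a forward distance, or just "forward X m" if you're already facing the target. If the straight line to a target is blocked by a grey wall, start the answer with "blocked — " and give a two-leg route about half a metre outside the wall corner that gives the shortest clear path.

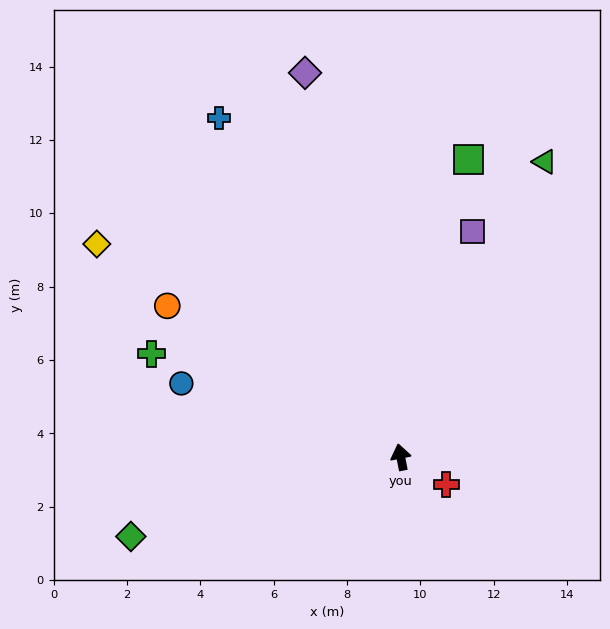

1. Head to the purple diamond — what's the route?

turn left 3°, forward 10.8 m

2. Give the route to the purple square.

turn right 29°, forward 6.5 m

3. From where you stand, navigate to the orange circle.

turn left 46°, forward 7.6 m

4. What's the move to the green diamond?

turn left 95°, forward 7.7 m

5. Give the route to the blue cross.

turn left 17°, forward 10.5 m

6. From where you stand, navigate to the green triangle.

turn right 37°, forward 9.0 m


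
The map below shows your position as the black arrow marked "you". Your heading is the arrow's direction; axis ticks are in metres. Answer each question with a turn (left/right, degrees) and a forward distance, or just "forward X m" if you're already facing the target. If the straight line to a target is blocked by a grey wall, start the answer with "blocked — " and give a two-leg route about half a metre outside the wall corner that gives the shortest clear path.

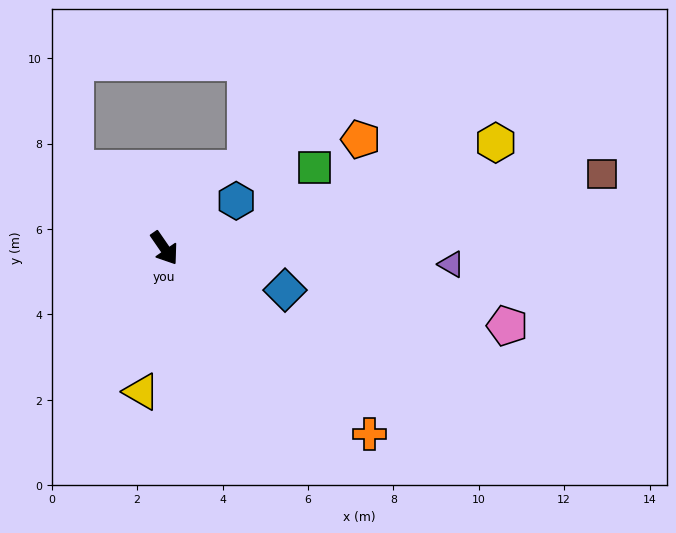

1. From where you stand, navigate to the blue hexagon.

turn left 89°, forward 2.0 m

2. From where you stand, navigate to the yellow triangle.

turn right 44°, forward 3.4 m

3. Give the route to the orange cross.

turn left 13°, forward 6.5 m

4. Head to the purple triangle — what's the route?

turn left 52°, forward 6.7 m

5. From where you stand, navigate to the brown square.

turn left 65°, forward 10.4 m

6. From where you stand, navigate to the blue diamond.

turn left 36°, forward 3.0 m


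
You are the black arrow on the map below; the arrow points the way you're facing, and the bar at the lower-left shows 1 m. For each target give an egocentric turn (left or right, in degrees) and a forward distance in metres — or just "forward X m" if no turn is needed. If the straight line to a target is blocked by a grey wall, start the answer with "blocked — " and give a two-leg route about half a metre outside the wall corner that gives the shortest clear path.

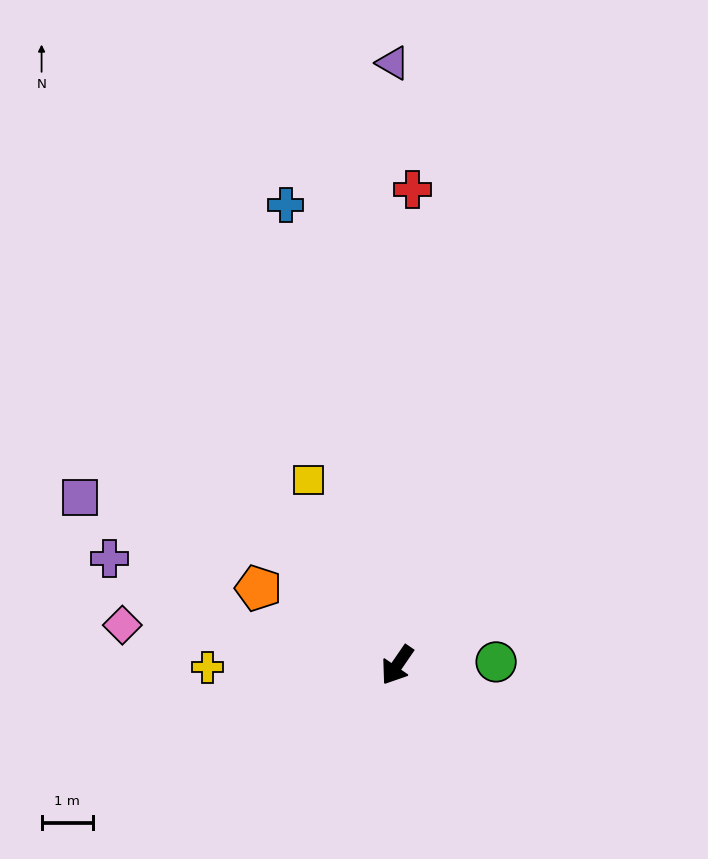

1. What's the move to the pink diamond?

turn right 64°, forward 5.4 m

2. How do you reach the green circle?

turn left 126°, forward 1.9 m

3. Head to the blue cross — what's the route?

turn right 132°, forward 9.2 m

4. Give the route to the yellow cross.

turn right 55°, forward 3.7 m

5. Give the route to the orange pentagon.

turn right 84°, forward 3.1 m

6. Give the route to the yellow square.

turn right 120°, forward 4.0 m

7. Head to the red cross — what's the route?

turn right 147°, forward 9.2 m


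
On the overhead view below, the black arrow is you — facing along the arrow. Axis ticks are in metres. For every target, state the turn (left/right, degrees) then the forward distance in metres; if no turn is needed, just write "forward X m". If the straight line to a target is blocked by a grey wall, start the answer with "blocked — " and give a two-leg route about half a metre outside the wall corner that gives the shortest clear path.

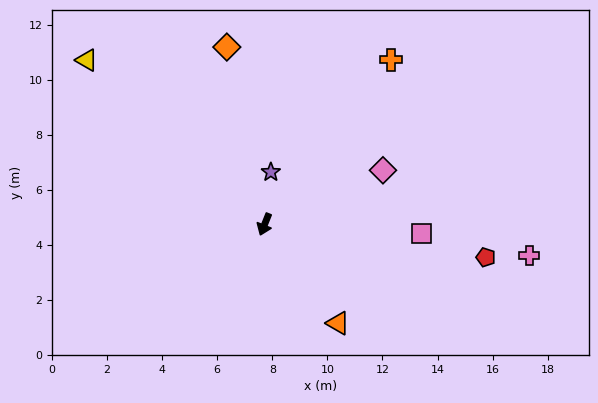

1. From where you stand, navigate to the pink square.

turn left 109°, forward 5.7 m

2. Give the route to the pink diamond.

turn left 136°, forward 4.7 m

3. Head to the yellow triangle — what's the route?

turn right 111°, forward 8.8 m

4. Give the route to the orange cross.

turn left 164°, forward 7.5 m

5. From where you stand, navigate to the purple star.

turn right 165°, forward 1.9 m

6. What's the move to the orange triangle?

turn left 58°, forward 4.5 m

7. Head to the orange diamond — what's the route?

turn right 146°, forward 6.6 m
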